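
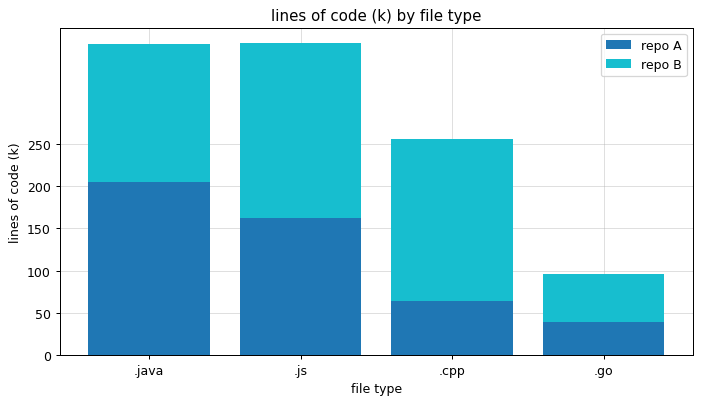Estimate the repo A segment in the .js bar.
≈ 150

repo A top ≈ 150, bottom ≈ 0; segment ≈ 150.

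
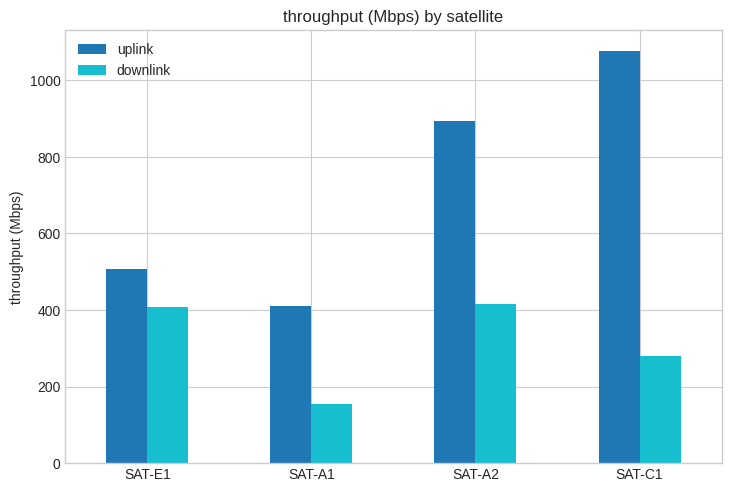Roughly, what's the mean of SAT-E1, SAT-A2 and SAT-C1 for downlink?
≈ 367

(400 + 400 + 300) / 3 ≈ 367.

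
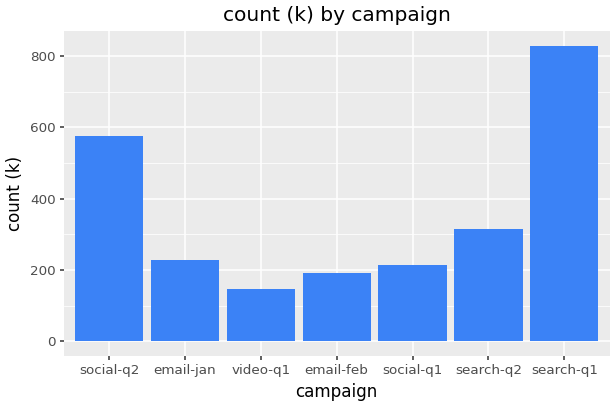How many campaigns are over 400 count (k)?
Above 400: social-q2, search-q1.

2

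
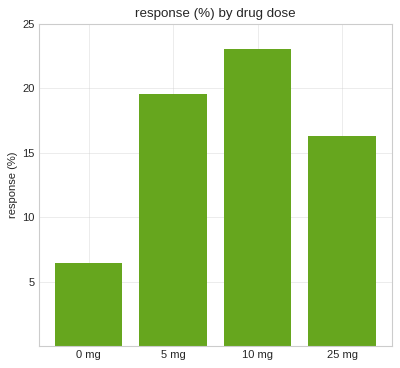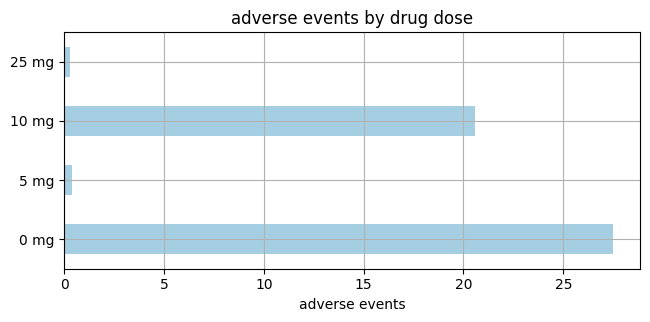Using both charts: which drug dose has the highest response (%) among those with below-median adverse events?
Chart 2 median adverse events ≈ 10; below-median drug doses: 5 mg, 25 mg. Among those, 5 mg has the highest response (%) (≈ 20).

5 mg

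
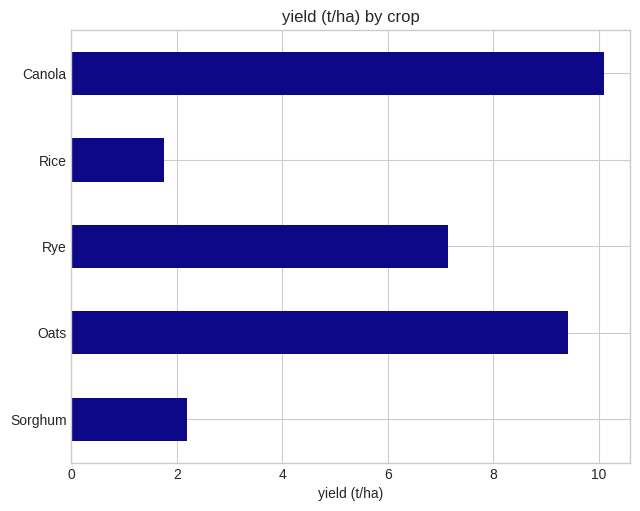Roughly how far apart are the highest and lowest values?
≈ 8

Max Canola ≈ 10, min Rice ≈ 2; range ≈ 8.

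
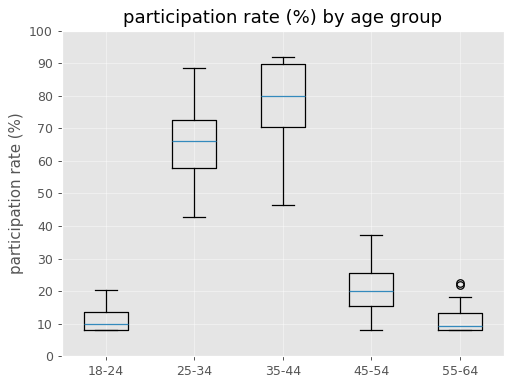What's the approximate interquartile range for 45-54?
≈ 10

Q3 ≈ 30, Q1 ≈ 20; IQR ≈ 10.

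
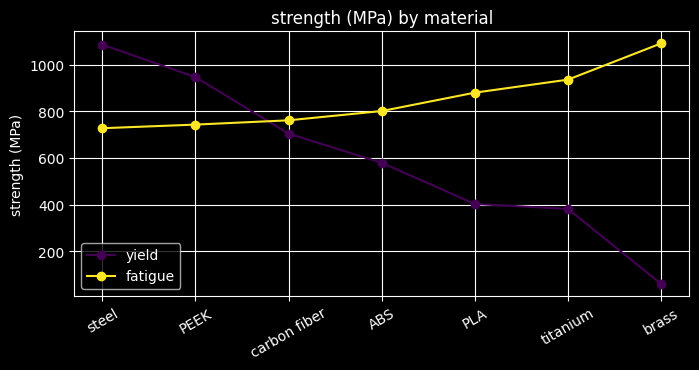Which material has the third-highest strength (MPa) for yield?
carbon fiber

Top 4 for yield: steel ≈ 1100, PEEK ≈ 900, carbon fiber ≈ 700, ABS ≈ 600.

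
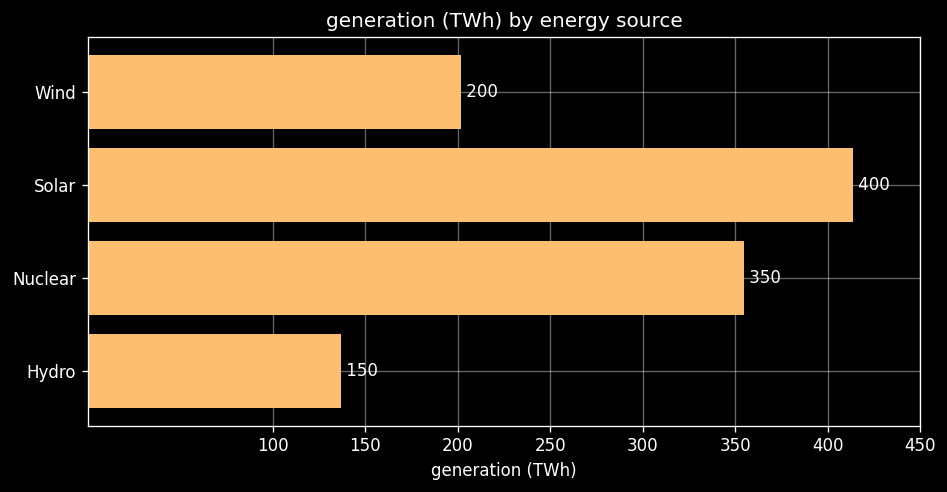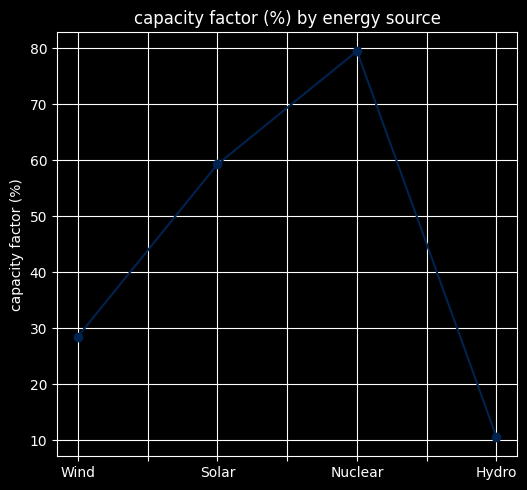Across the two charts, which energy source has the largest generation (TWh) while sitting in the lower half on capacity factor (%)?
Chart 2 median capacity factor (%) ≈ 40; below-median energy sources: Wind, Hydro. Among those, Wind has the highest generation (TWh) (≈ 200).

Wind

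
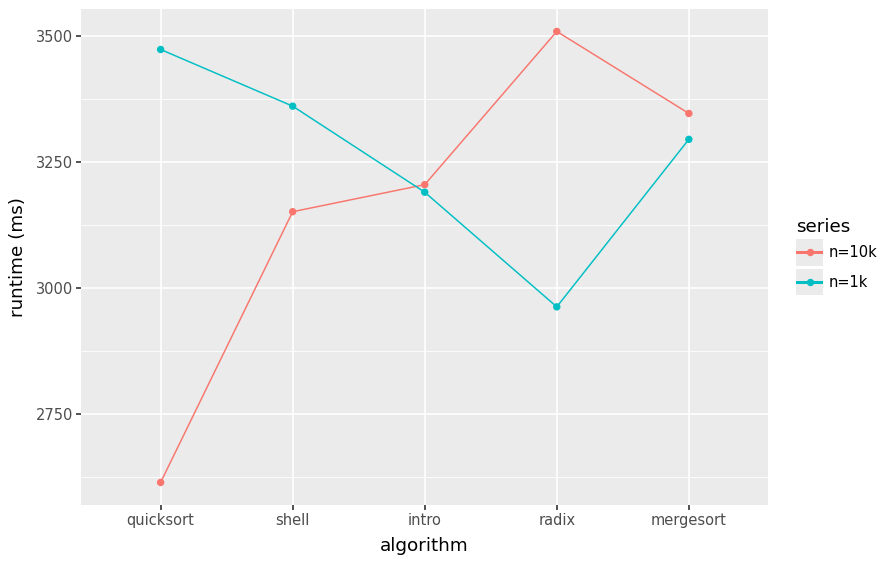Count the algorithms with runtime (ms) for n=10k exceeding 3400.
1

Above 3400: radix.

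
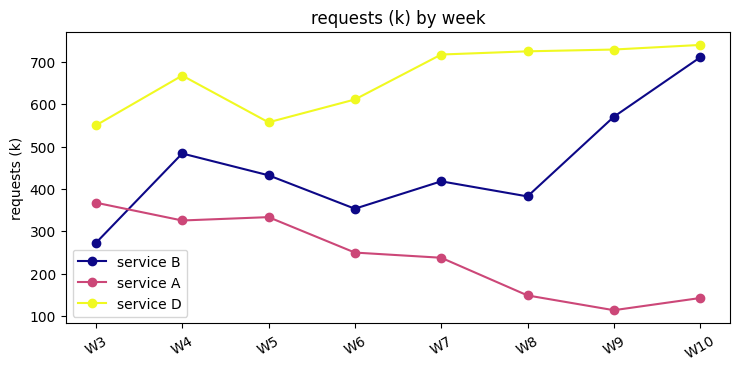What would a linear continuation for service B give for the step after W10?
≈ 850

Last three: 400, 600, 700 → slope ≈ 150/step → next ≈ 850.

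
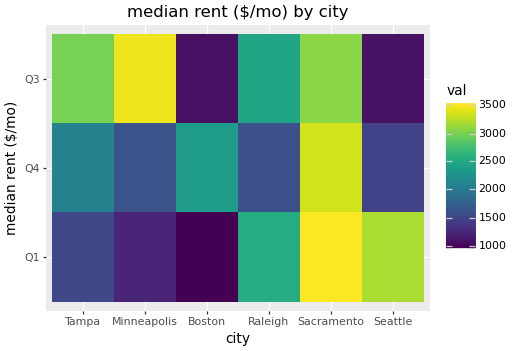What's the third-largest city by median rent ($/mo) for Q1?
Top 4 for Q1: Sacramento ≈ 3500, Seattle ≈ 3000, Raleigh ≈ 2500, Tampa ≈ 1500.

Raleigh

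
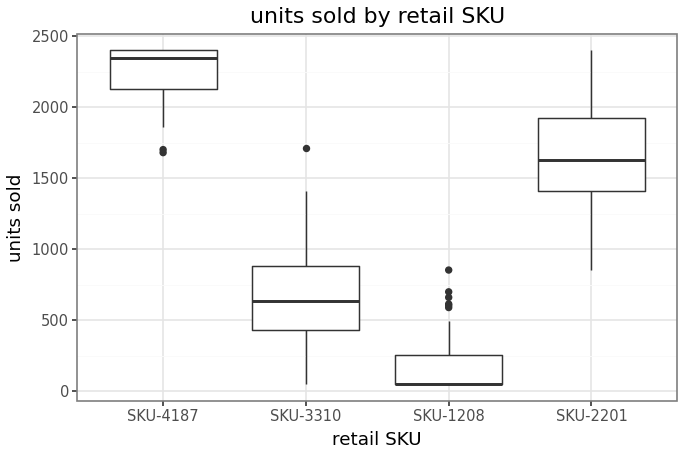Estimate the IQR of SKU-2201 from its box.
Q3 ≈ 2000, Q1 ≈ 1400; IQR ≈ 600.

≈ 600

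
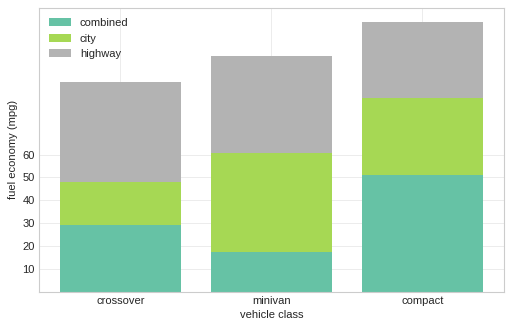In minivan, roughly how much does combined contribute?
combined top ≈ 20, bottom ≈ 0; segment ≈ 20.

≈ 20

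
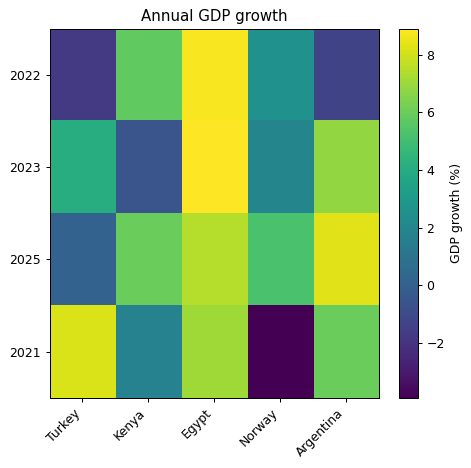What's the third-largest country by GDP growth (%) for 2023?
Turkey

Top 4 for 2023: Egypt ≈ 8, Argentina ≈ 6, Turkey ≈ 4, Norway ≈ 2.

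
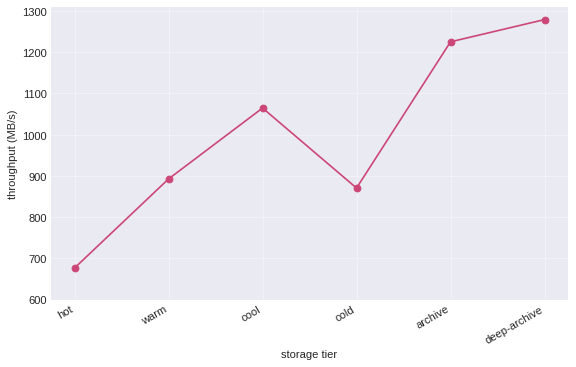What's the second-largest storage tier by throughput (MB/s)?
Top 3: deep-archive ≈ 1300, archive ≈ 1200, cool ≈ 1100.

archive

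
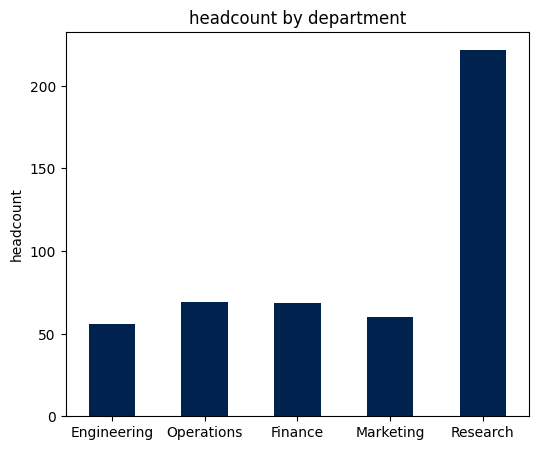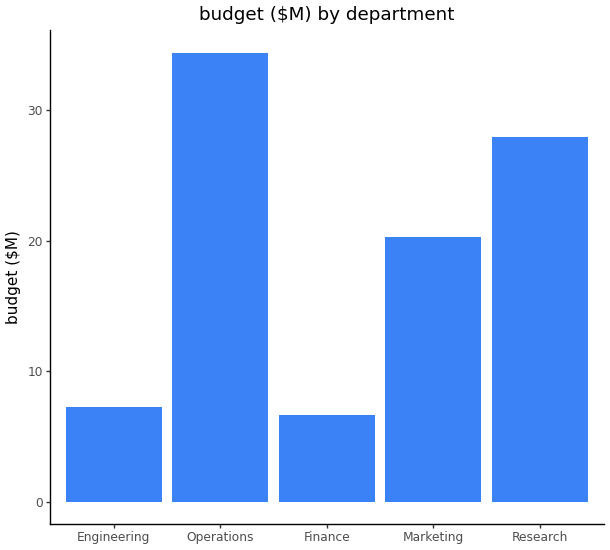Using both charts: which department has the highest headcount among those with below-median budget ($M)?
Finance

Chart 2 median budget ($M) ≈ 20; below-median departments: Engineering, Finance. Among those, Finance has the highest headcount (≈ 75).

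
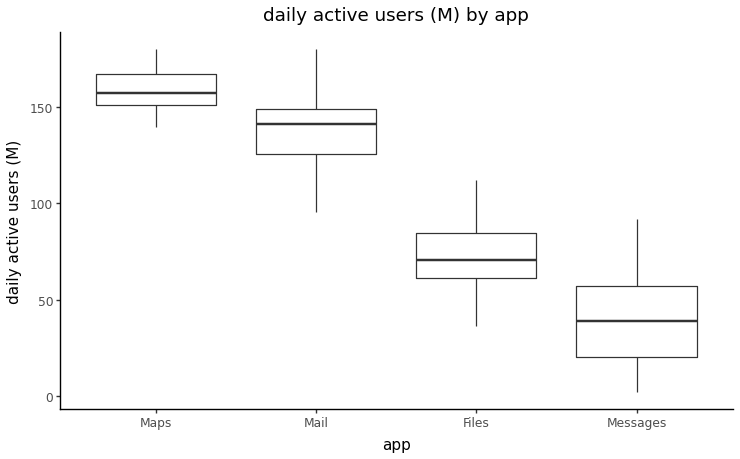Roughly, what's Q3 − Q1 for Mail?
≈ 20

Q3 ≈ 150, Q1 ≈ 130; IQR ≈ 20.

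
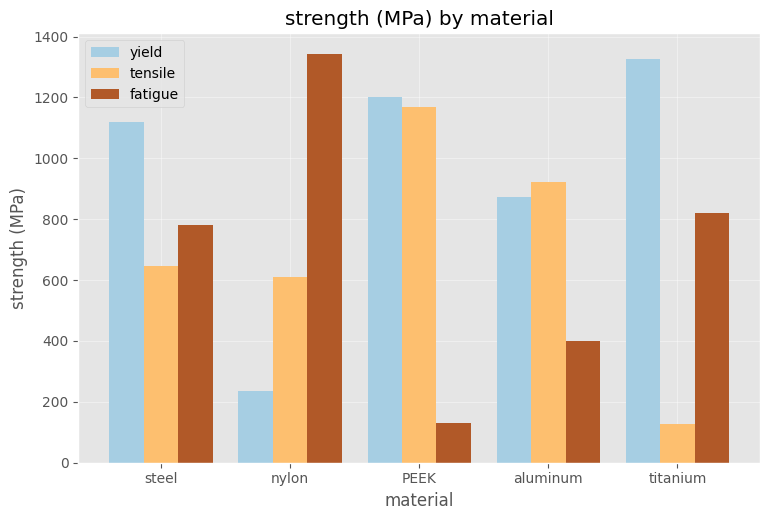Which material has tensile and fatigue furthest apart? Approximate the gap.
PEEK: tensile ≈ 1200, fatigue ≈ 200 → gap ≈ 1000. Next-largest (nylon) is only ≈ 800.

PEEK, ≈ 1000 MPa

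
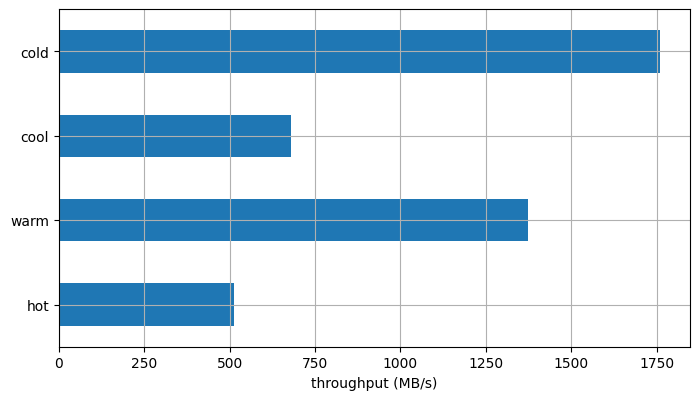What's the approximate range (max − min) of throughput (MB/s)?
Max cold ≈ 1800, min hot ≈ 600; range ≈ 1200.

≈ 1200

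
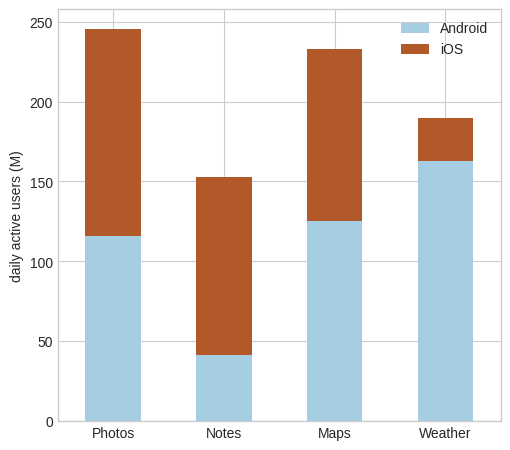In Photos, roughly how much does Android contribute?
Android top ≈ 125, bottom ≈ 0; segment ≈ 125.

≈ 125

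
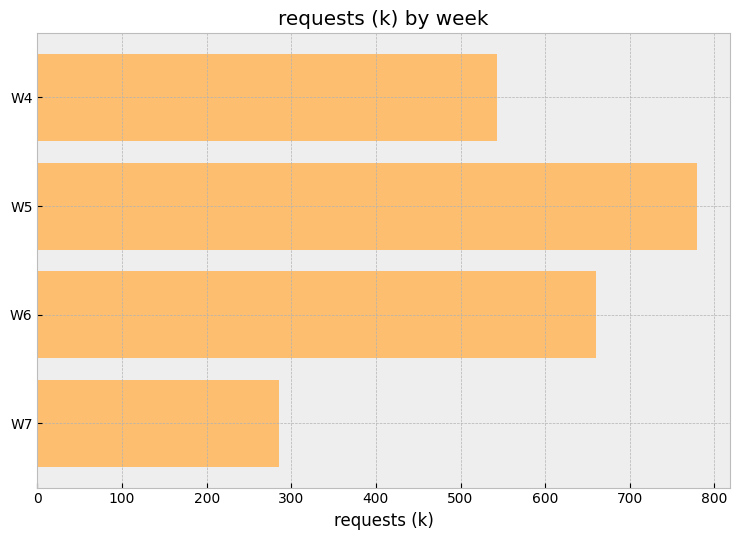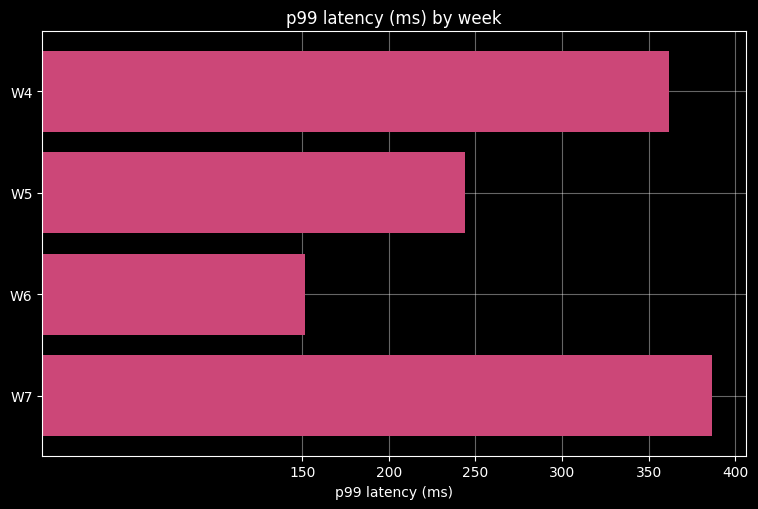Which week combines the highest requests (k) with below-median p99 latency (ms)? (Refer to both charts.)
Chart 2 median p99 latency (ms) ≈ 300; below-median weeks: W5, W6. Among those, W5 has the highest requests (k) (≈ 800).

W5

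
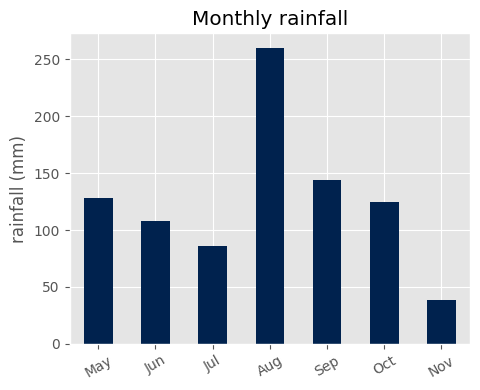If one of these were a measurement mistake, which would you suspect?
Aug

Aug ≈ 250; the rest sit between ≈ 50 and ≈ 150.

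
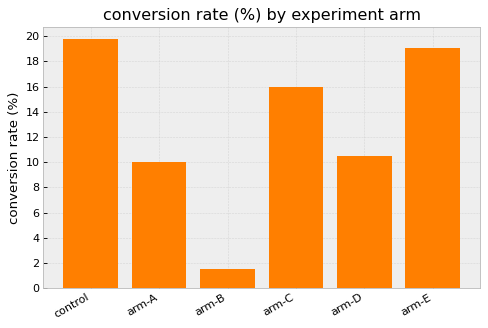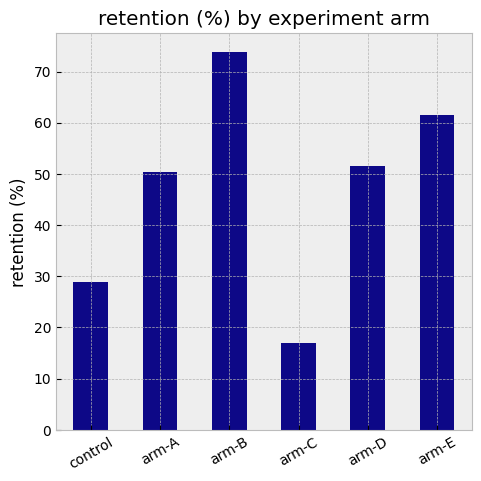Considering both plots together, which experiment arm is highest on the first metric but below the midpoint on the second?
control

Chart 2 median retention (%) ≈ 50; below-median experiment arms: control, arm-A, arm-C. Among those, control has the highest conversion rate (%) (≈ 20).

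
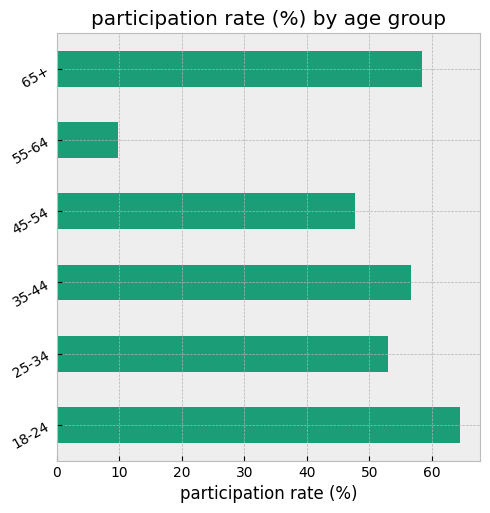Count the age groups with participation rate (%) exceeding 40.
Above 40: 18-24, 25-34, 35-44, 45-54, 65+.

5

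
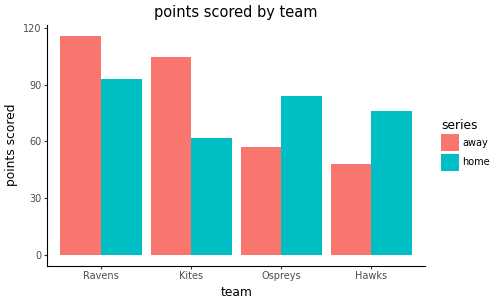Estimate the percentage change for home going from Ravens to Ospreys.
≈ -11.1%

Ravens ≈ 90, Ospreys ≈ 80; (80 − 90) / 90 ≈ -11.1%.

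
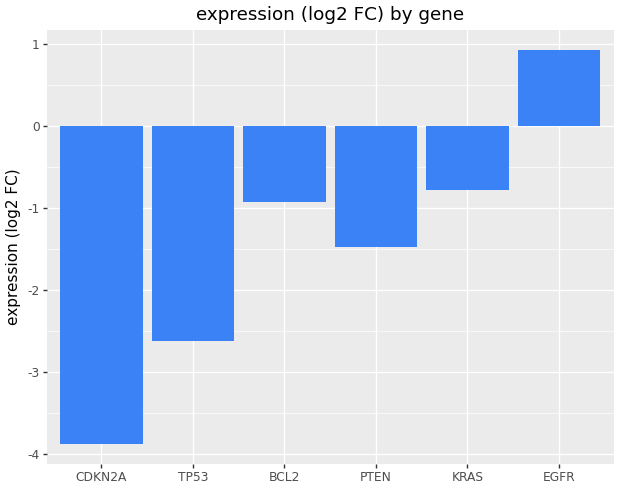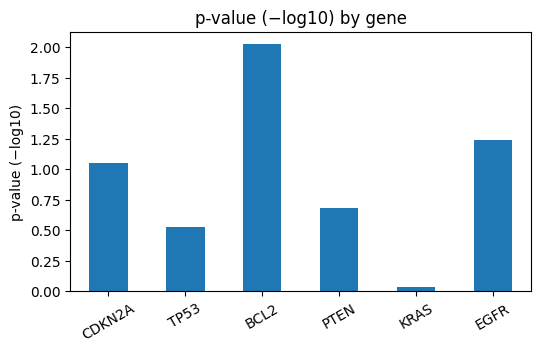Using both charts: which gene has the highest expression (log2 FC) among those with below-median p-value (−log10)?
Chart 2 median p-value (−log10) ≈ 0.8; below-median genes: TP53, PTEN, KRAS. Among those, KRAS has the highest expression (log2 FC) (≈ -0.8).

KRAS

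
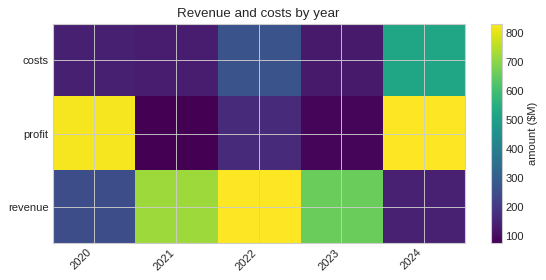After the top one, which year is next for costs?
Top 3 for costs: 2024 ≈ 500, 2022 ≈ 300, 2020 ≈ 100.

2022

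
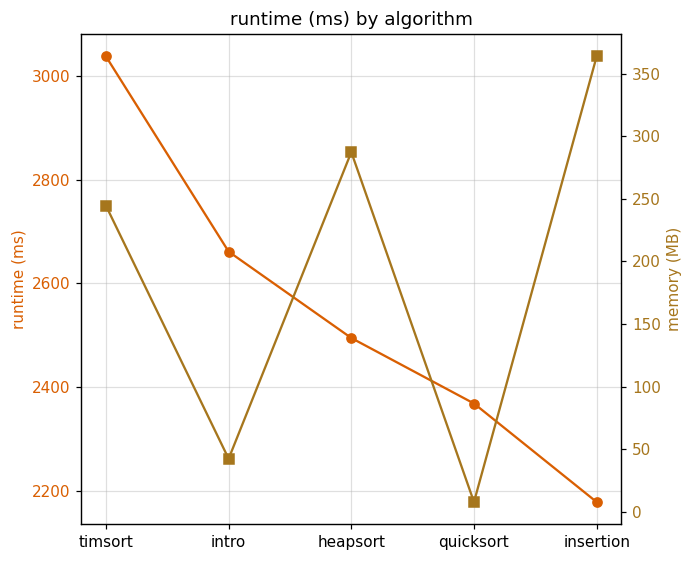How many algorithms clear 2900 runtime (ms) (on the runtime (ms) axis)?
1

Above 2900: timsort.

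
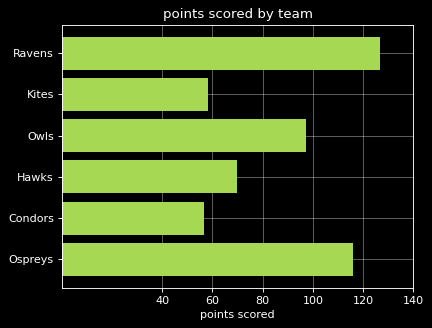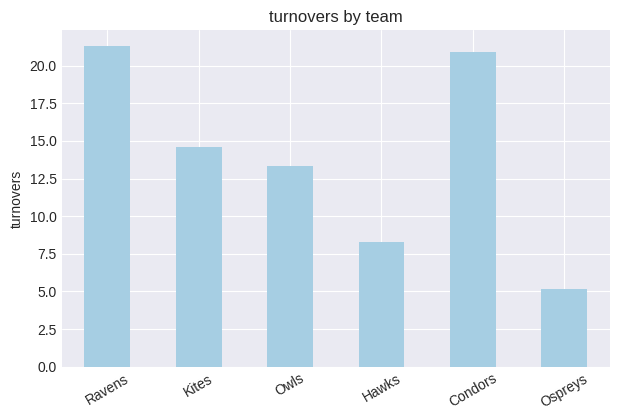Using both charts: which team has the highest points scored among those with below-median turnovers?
Ospreys

Chart 2 median turnovers ≈ 14; below-median teams: Owls, Hawks, Ospreys. Among those, Ospreys has the highest points scored (≈ 120).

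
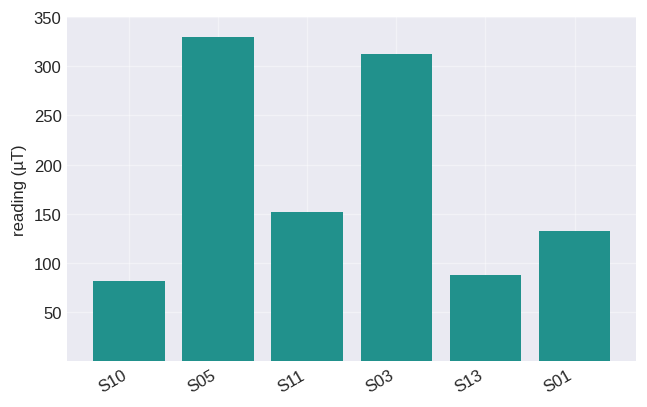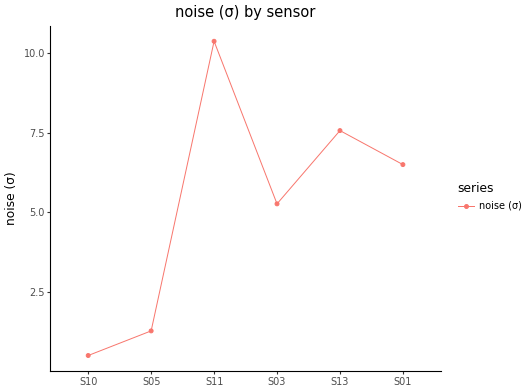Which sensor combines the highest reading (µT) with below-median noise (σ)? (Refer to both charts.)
Chart 2 median noise (σ) ≈ 6; below-median sensors: S10, S05, S03. Among those, S05 has the highest reading (µT) (≈ 350).

S05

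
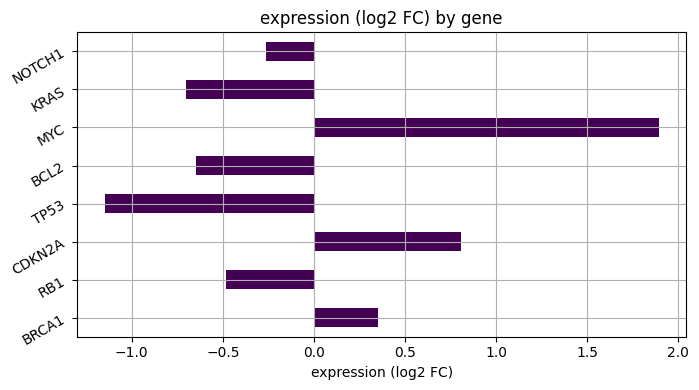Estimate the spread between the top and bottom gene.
≈ 3.0

Max MYC ≈ 2.0, min TP53 ≈ -1.0; range ≈ 3.0.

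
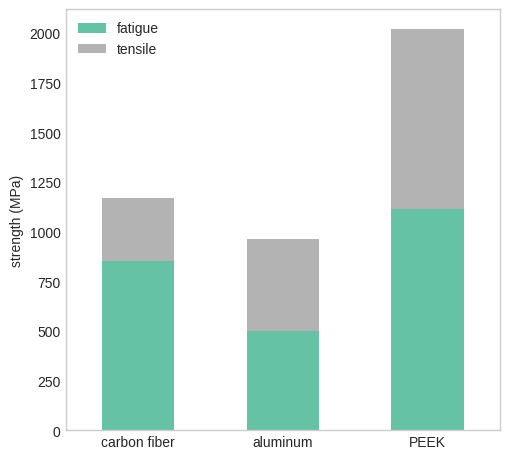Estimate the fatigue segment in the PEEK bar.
≈ 1200

fatigue top ≈ 1200, bottom ≈ 0; segment ≈ 1200.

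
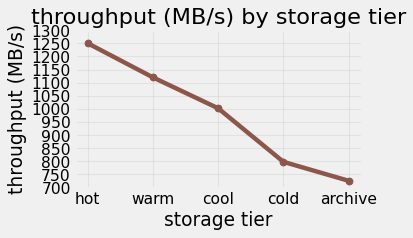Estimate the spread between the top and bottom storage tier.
≈ 500

Max hot ≈ 1250, min archive ≈ 750; range ≈ 500.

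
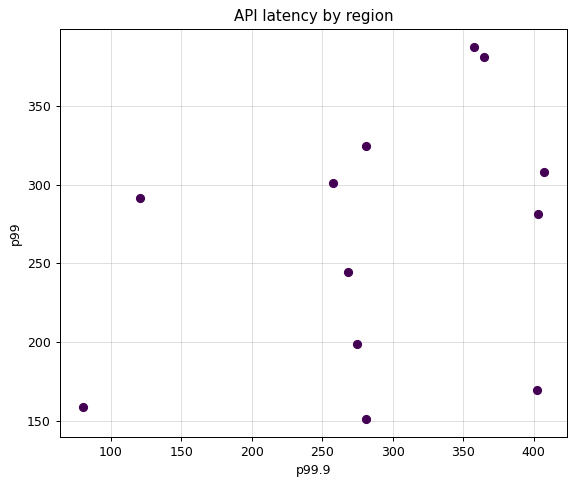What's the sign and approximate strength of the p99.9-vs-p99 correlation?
positive, weak

Points are positively correlated; weak (|r| ≈ 0.3).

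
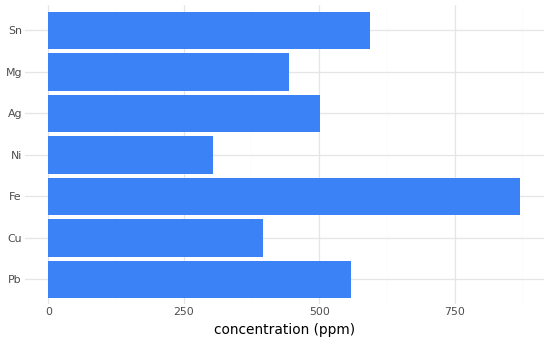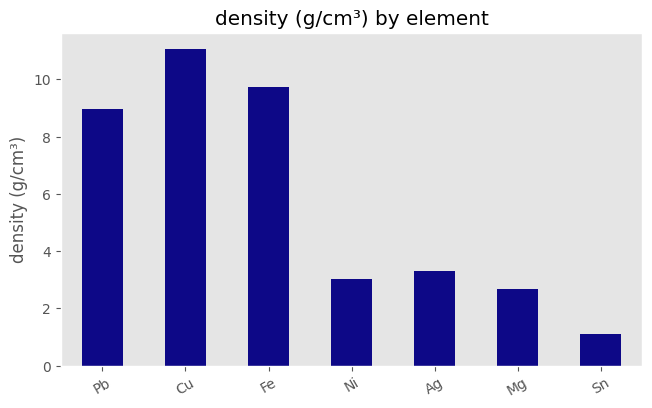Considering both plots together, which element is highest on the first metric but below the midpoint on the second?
Sn

Chart 2 median density (g/cm³) ≈ 4; below-median elements: Ni, Mg, Sn. Among those, Sn has the highest concentration (ppm) (≈ 600).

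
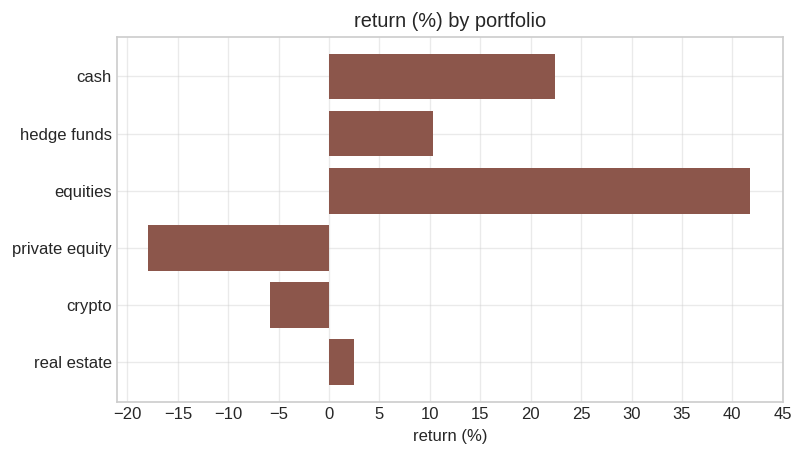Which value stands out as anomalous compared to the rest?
equities

equities ≈ 40; the rest sit between ≈ -20 and ≈ 20.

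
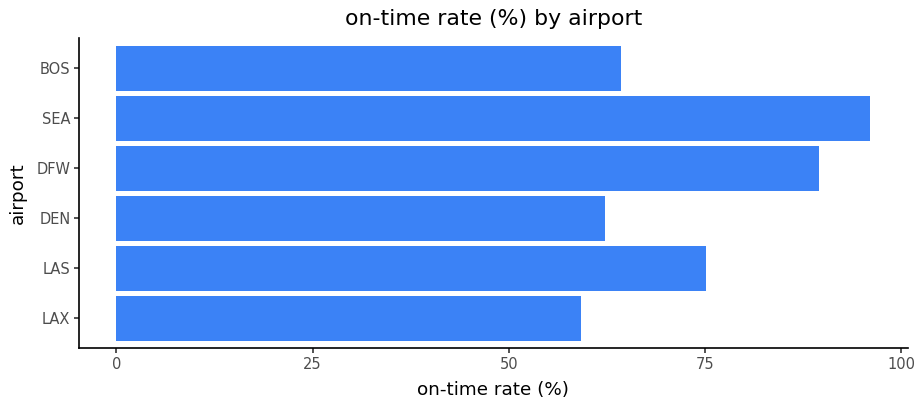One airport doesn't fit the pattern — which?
SEA ≈ 100; the rest sit between ≈ 60 and ≈ 90.

SEA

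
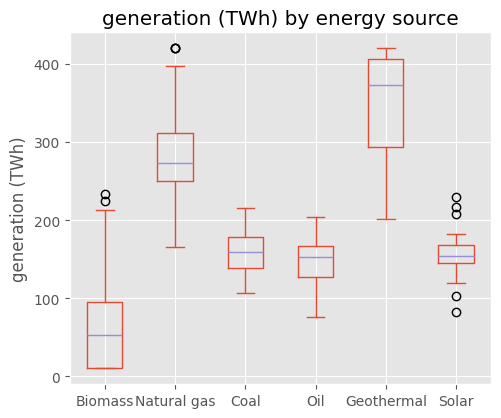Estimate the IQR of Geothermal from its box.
≈ 100

Q3 ≈ 400, Q1 ≈ 300; IQR ≈ 100.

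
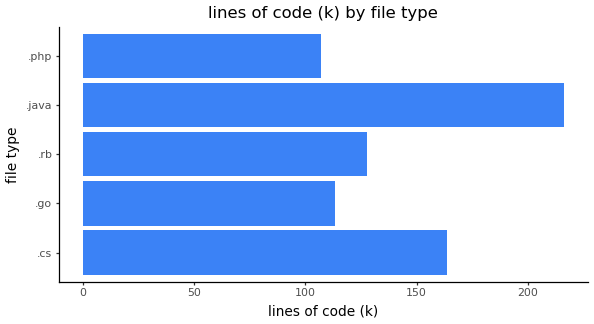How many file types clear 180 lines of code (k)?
Above 180: .java.

1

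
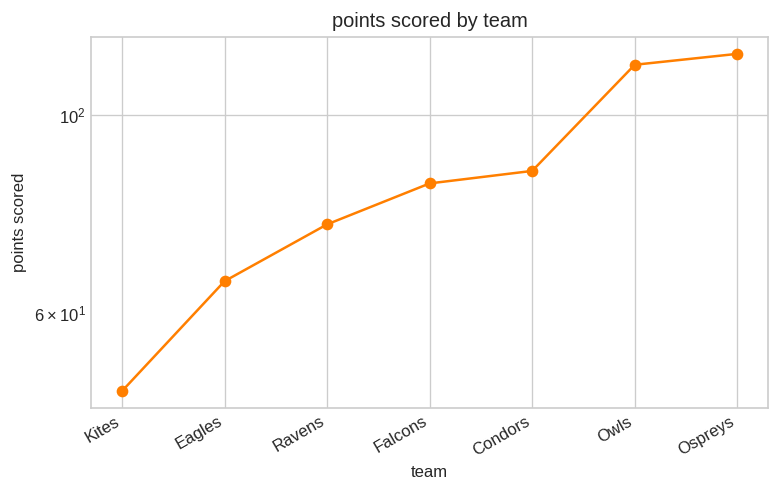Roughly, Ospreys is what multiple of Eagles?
≈ 1.71×

Ospreys ≈ 120, Eagles ≈ 70; 120/70 ≈ 1.71.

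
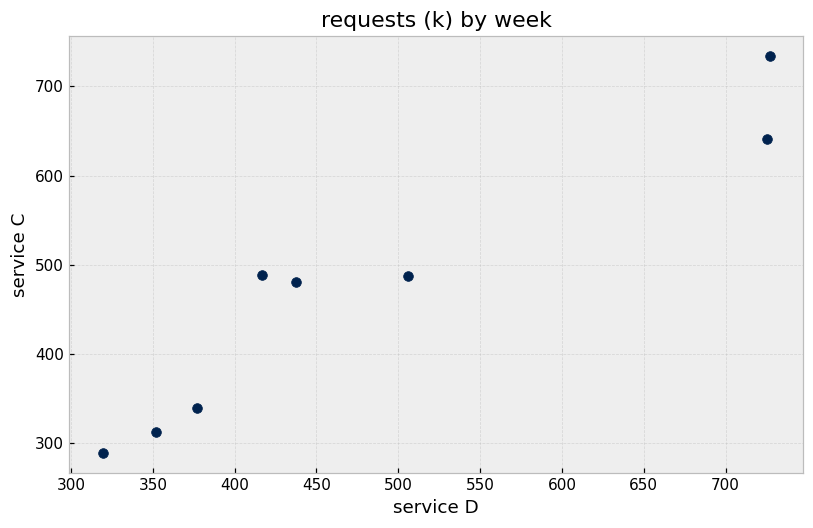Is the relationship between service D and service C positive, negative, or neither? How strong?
positive, strong

Points are positively correlated; strong (|r| ≈ 1.0).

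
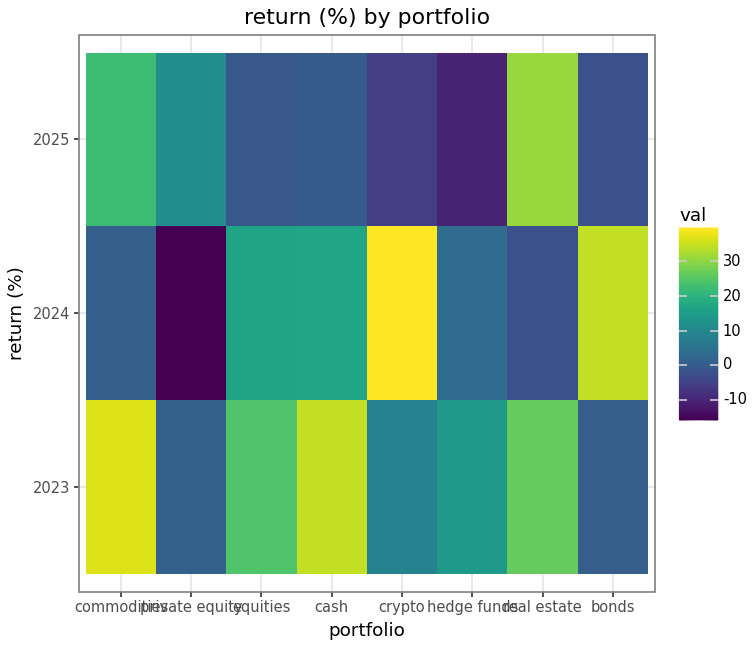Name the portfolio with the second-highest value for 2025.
Top 3 for 2025: real estate ≈ 30, commodities ≈ 20, private equity ≈ 10.

commodities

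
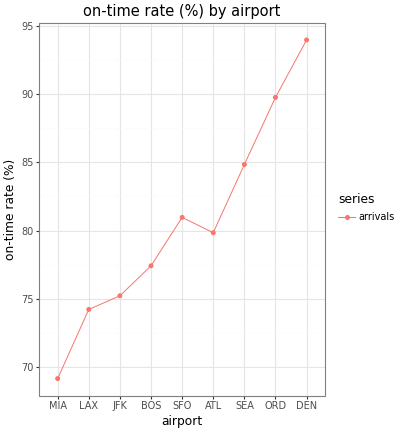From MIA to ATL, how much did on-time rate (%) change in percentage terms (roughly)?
MIA ≈ 70, ATL ≈ 80; (80 − 70) / 70 ≈ +14.3%.

≈ +14.3%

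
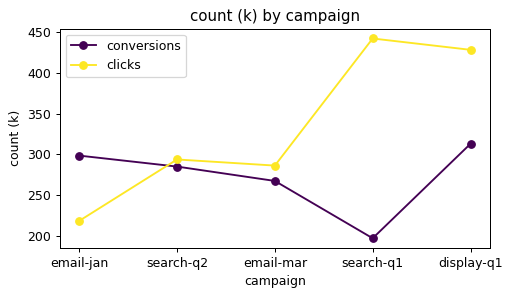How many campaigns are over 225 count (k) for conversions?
4

Above 225: email-jan, search-q2, email-mar, display-q1.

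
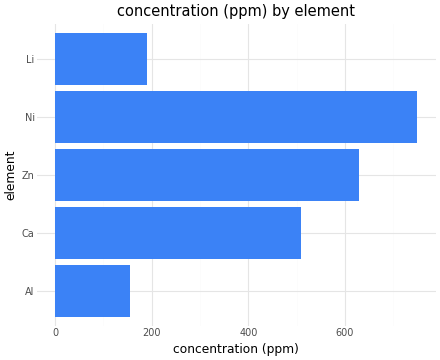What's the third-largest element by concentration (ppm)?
Ca

Top 4: Ni ≈ 800, Zn ≈ 600, Ca ≈ 500, Li ≈ 200.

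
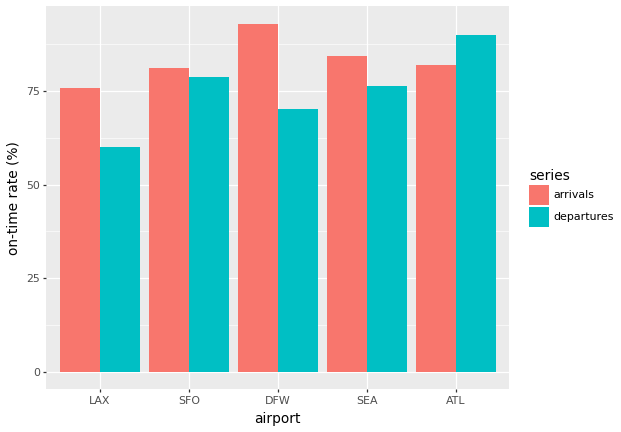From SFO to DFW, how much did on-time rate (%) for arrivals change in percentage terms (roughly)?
SFO ≈ 80, DFW ≈ 90; (90 − 80) / 80 ≈ +12.5%.

≈ +12.5%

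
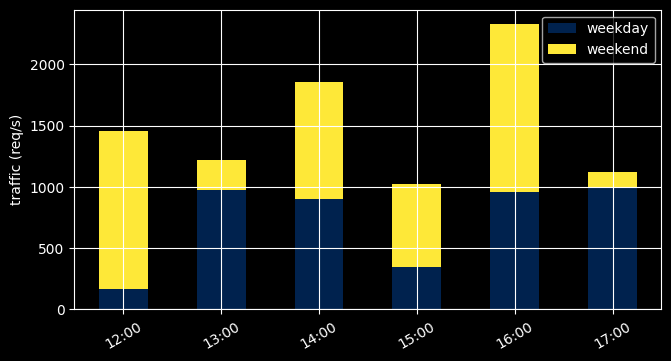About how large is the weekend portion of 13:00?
≈ 200

weekend top ≈ 1200, bottom ≈ 1000; segment ≈ 200.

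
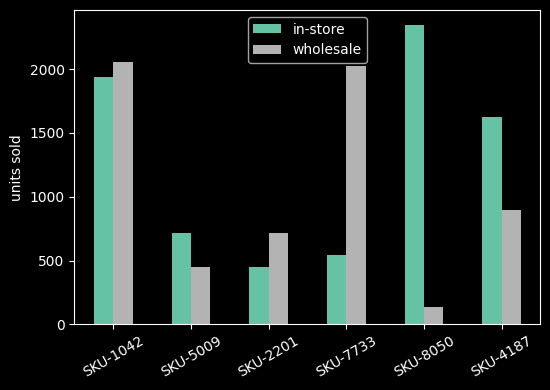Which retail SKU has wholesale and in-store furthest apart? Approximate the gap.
SKU-8050: wholesale ≈ 200, in-store ≈ 2400 → gap ≈ 2200. Next-largest (SKU-7733) is only ≈ 1400.

SKU-8050, ≈ 2200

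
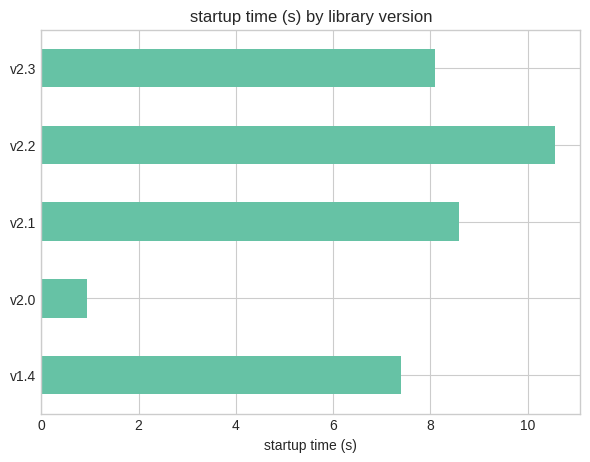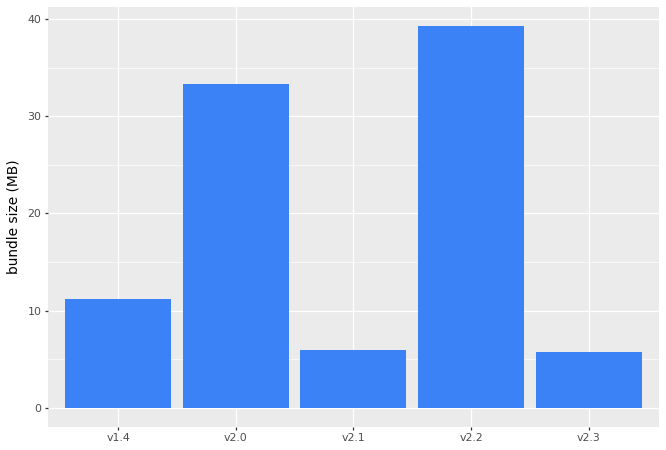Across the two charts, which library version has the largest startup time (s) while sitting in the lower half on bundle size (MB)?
Chart 2 median bundle size (MB) ≈ 10; below-median library versions: v2.1, v2.3. Among those, v2.1 has the highest startup time (s) (≈ 9).

v2.1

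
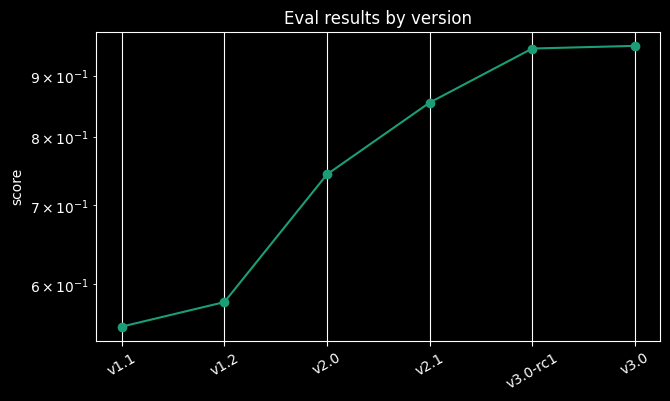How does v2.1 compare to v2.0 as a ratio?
v2.1 ≈ 0.85, v2.0 ≈ 0.75; 0.85/0.75 ≈ 1.13.

≈ 1.13×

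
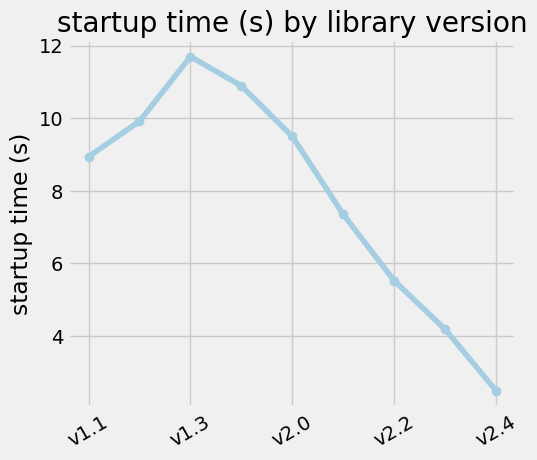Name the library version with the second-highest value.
v1.4

Top 3: v1.3 ≈ 12, v1.4 ≈ 11, v1.2 ≈ 10.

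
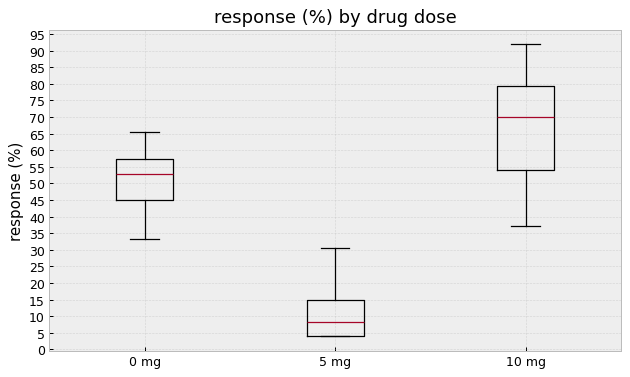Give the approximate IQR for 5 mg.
Q3 ≈ 15, Q1 ≈ 5; IQR ≈ 10.

≈ 10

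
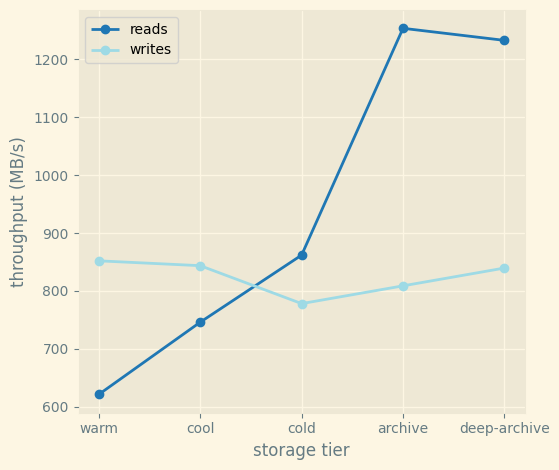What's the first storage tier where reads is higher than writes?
cool: reads ≈ 700 vs writes ≈ 800 (not yet); cold: reads ≈ 900 vs writes ≈ 800 (first crossover).

cold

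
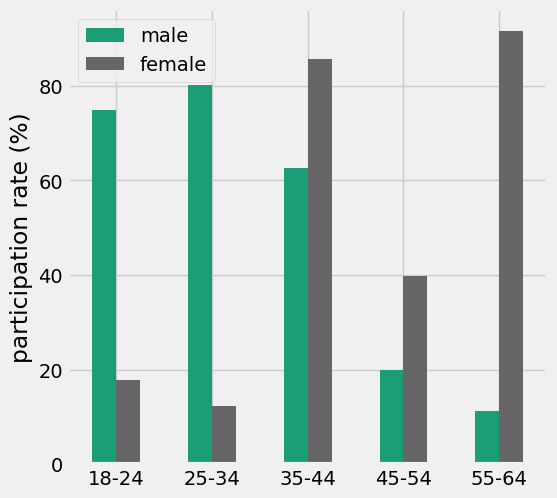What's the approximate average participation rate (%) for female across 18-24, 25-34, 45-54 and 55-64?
≈ 40

(20 + 10 + 40 + 90) / 4 ≈ 40.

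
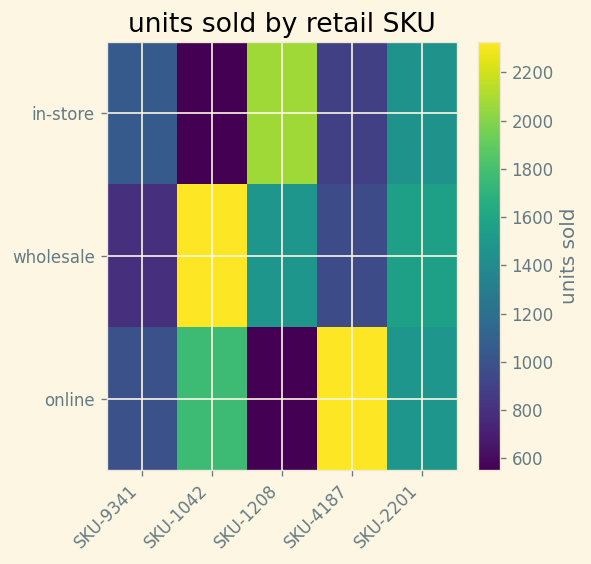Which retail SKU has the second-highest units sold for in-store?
Top 3 for in-store: SKU-1208 ≈ 2000, SKU-2201 ≈ 1400, SKU-9341 ≈ 1000.

SKU-2201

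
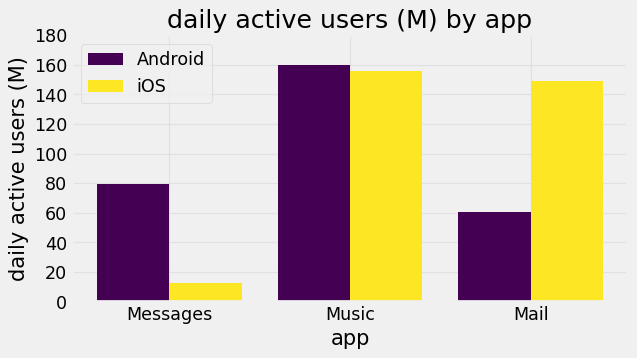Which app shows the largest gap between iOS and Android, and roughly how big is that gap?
Mail, ≈ 80 M

Mail: iOS ≈ 140, Android ≈ 60 → gap ≈ 80. Next-largest (Messages) is only ≈ 60.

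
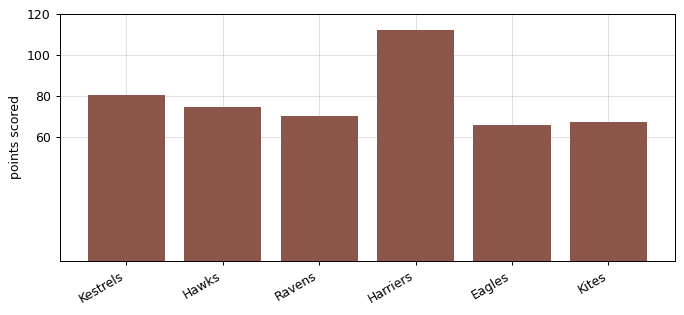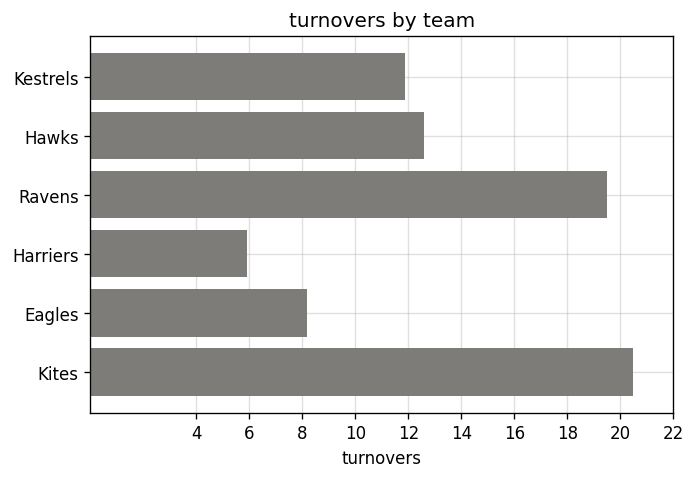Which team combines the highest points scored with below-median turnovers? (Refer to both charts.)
Harriers

Chart 2 median turnovers ≈ 12; below-median teams: Kestrels, Harriers, Eagles. Among those, Harriers has the highest points scored (≈ 120).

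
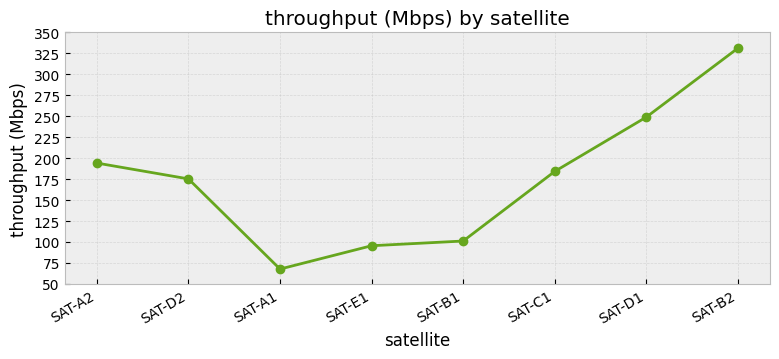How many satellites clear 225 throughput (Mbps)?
Above 225: SAT-D1, SAT-B2.

2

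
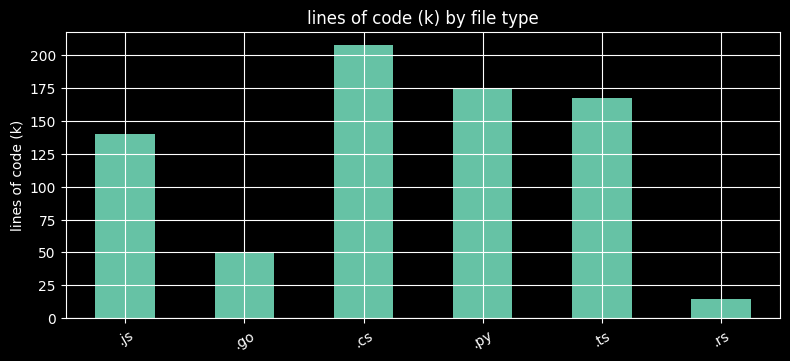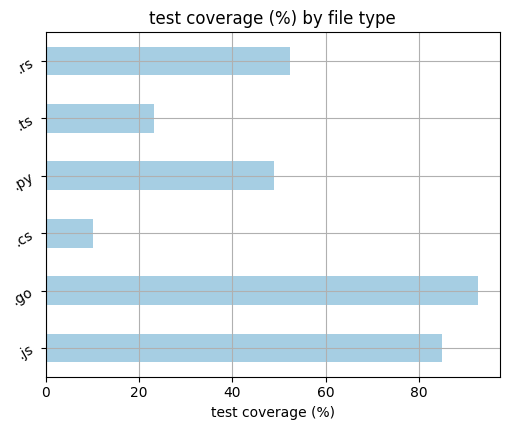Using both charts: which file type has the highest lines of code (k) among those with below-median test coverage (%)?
.cs

Chart 2 median test coverage (%) ≈ 50; below-median file types: .cs, .py, .ts. Among those, .cs has the highest lines of code (k) (≈ 200).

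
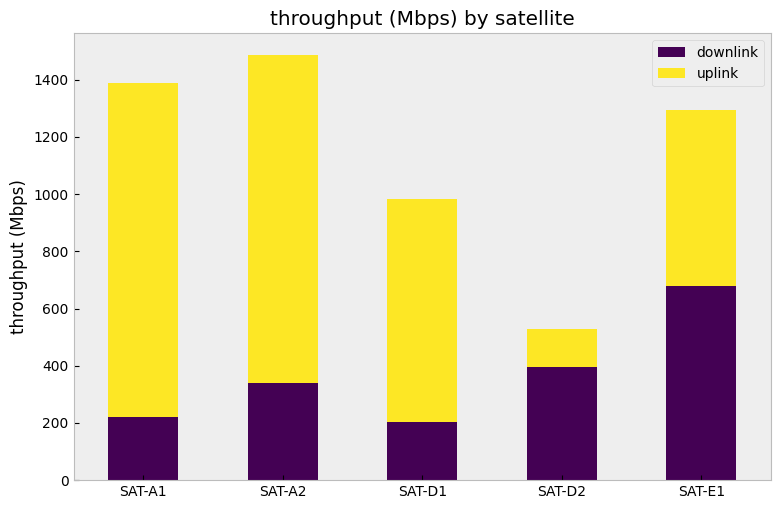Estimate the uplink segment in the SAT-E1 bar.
≈ 600

uplink top ≈ 1200, bottom ≈ 600; segment ≈ 600.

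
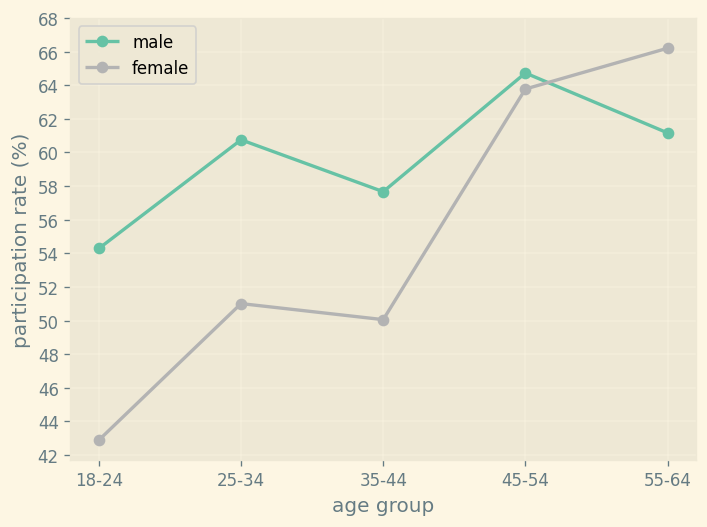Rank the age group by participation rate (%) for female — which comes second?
45-54

Top 3 for female: 55-64 ≈ 66, 45-54 ≈ 64, 25-34 ≈ 52.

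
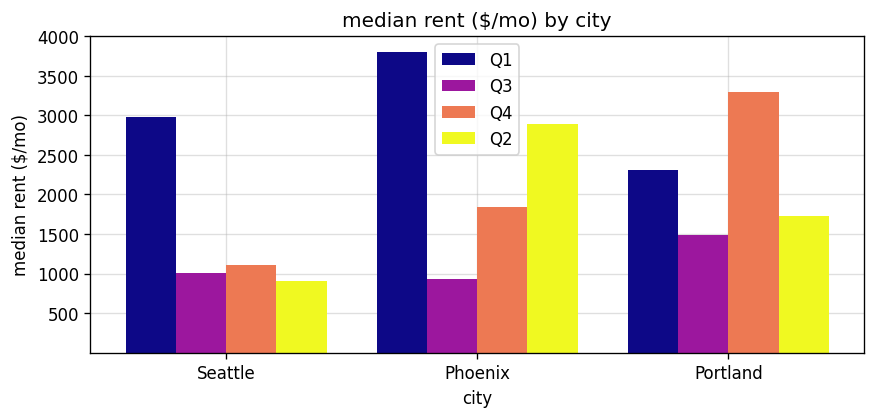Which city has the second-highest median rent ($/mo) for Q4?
Phoenix

Top 3 for Q4: Portland ≈ 3500, Phoenix ≈ 2000, Seattle ≈ 1000.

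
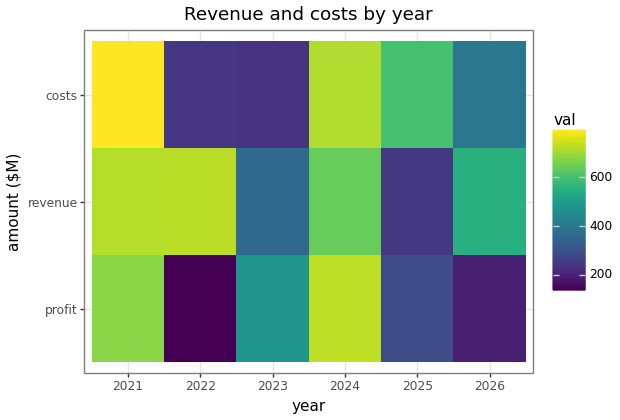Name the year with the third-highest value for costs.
2025

Top 4 for costs: 2021 ≈ 800, 2024 ≈ 700, 2025 ≈ 600, 2026 ≈ 400.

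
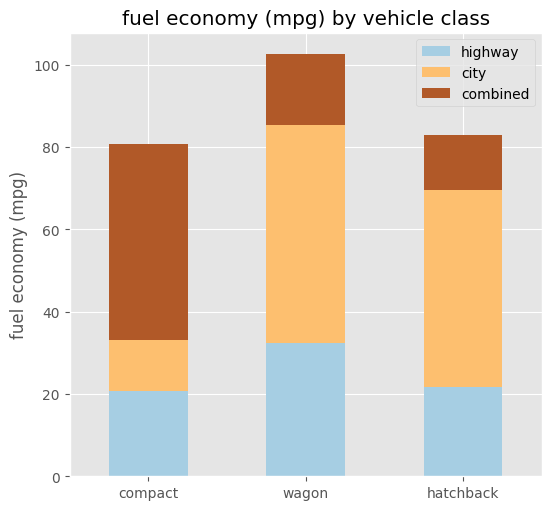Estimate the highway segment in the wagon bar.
≈ 30

highway top ≈ 30, bottom ≈ 0; segment ≈ 30.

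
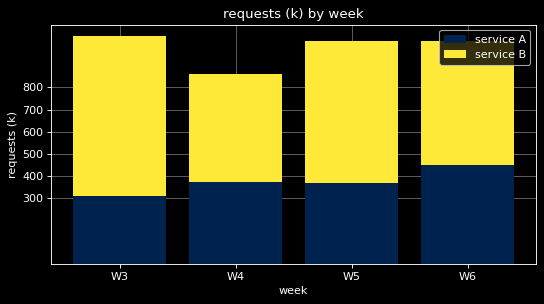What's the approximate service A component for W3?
≈ 300

service A top ≈ 300, bottom ≈ 0; segment ≈ 300.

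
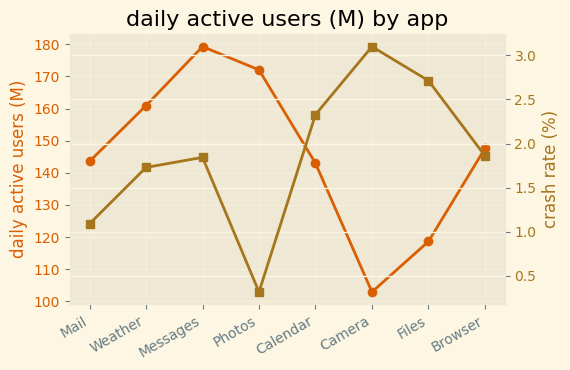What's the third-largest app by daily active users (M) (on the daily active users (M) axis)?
Weather

Top 4 (on the daily active users (M) axis): Messages ≈ 180, Photos ≈ 170, Weather ≈ 160, Browser ≈ 150.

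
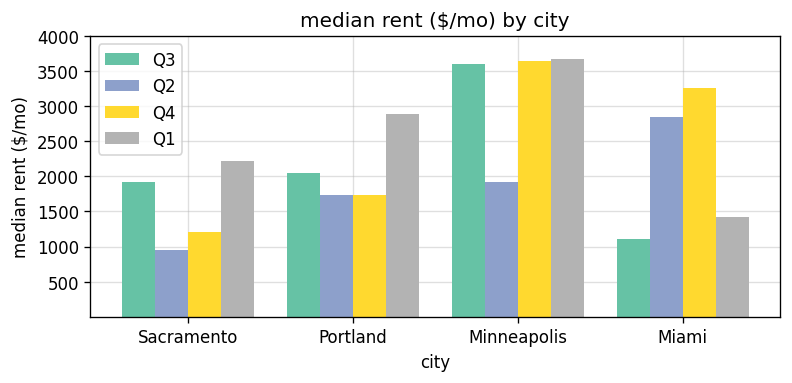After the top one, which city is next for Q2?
Top 3 for Q2: Miami ≈ 3000, Minneapolis ≈ 2000, Portland ≈ 1500.

Minneapolis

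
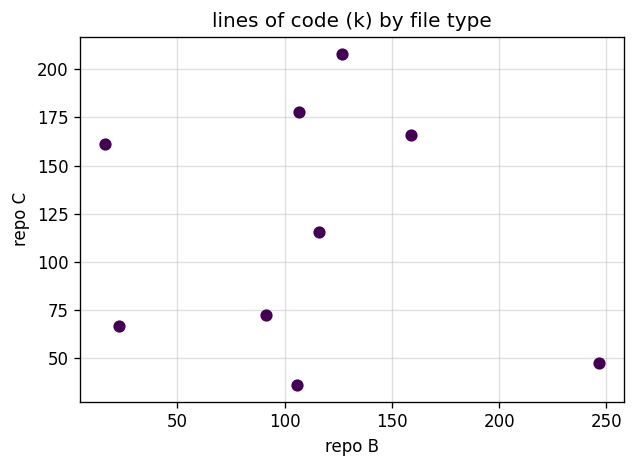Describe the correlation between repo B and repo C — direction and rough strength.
no clear correlation

Points are roughly uncorrelated; weak (|r| ≈ 0.1).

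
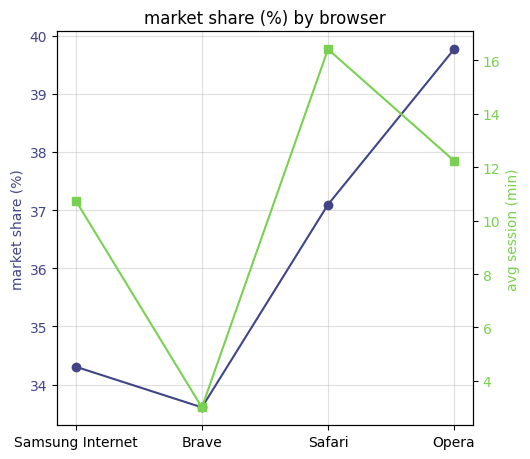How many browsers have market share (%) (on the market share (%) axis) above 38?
1

Above 38: Opera.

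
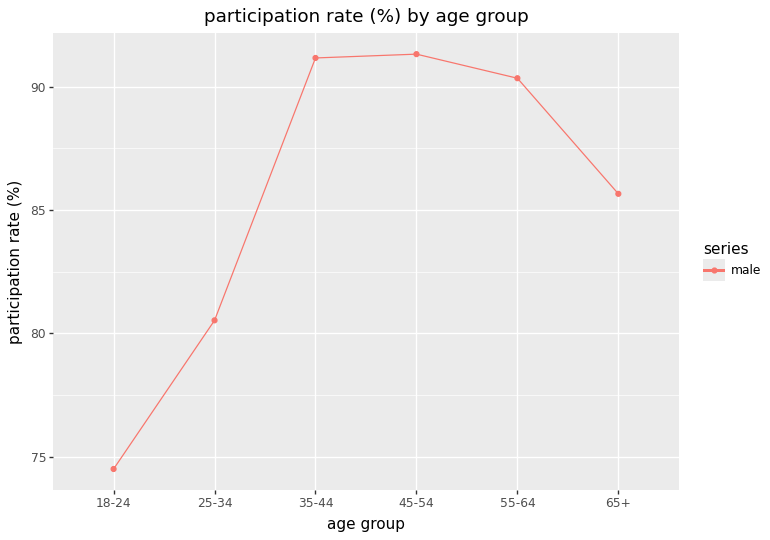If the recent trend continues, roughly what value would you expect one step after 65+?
≈ 83

Last three: 92, 90, 86 → slope ≈ -3/step → next ≈ 83.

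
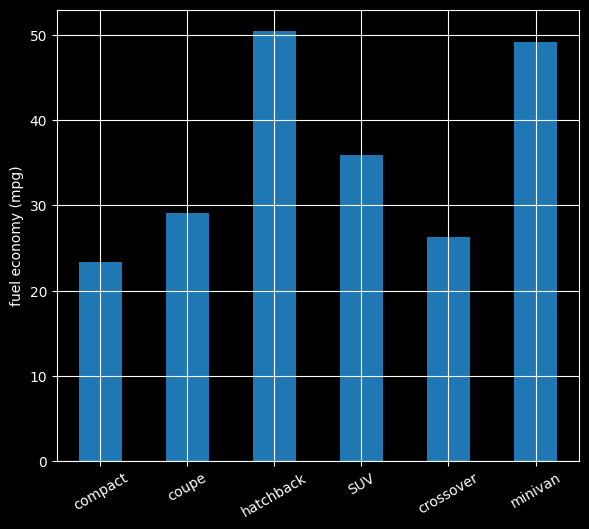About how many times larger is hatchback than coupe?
≈ 1.67×

hatchback ≈ 50, coupe ≈ 30; 50/30 ≈ 1.67.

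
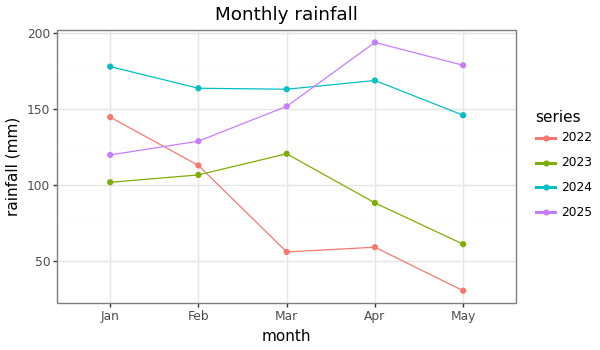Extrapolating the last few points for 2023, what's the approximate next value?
Last three: 120, 80, 60 → slope ≈ -30/step → next ≈ 30.

≈ 30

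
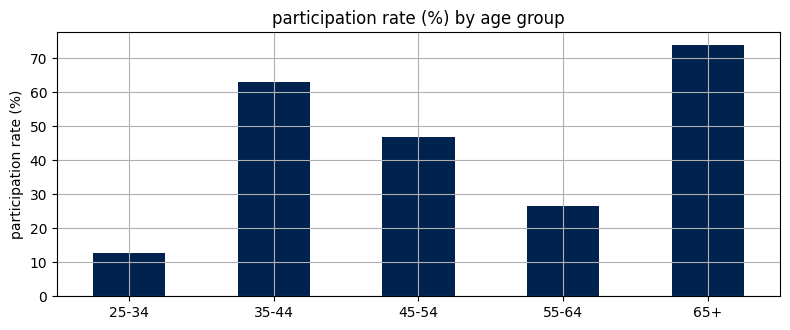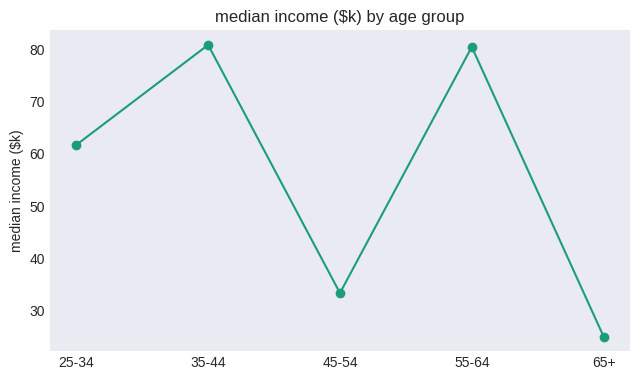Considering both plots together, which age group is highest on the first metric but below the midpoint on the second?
Chart 2 median median income ($k) ≈ 60; below-median age groups: 45-54, 65+. Among those, 65+ has the highest participation rate (%) (≈ 70).

65+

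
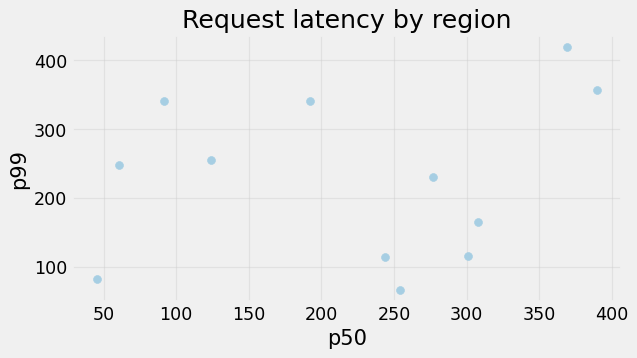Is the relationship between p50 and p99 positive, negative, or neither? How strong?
Points are roughly uncorrelated; weak (|r| ≈ 0.2).

no clear correlation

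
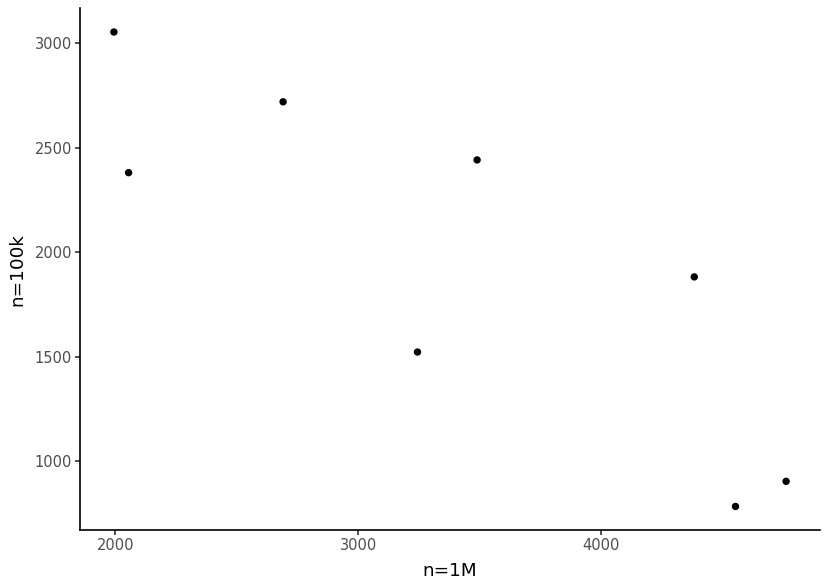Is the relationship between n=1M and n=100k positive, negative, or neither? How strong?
negative, strong

Points are negatively correlated; strong (|r| ≈ 0.8).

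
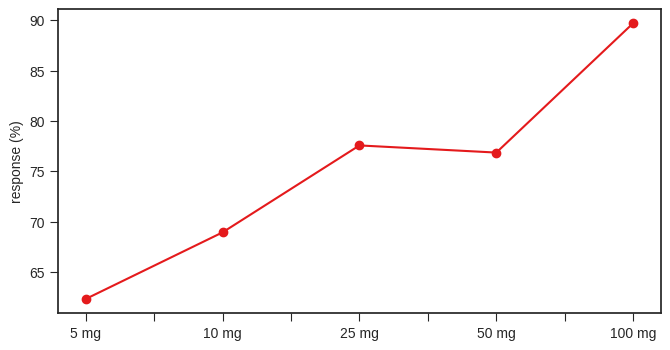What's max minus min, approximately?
Max 100 mg ≈ 90, min 5 mg ≈ 60; range ≈ 30.

≈ 30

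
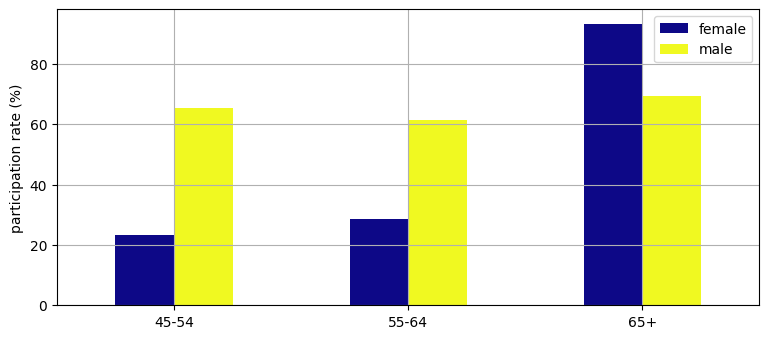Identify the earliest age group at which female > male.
55-64: female ≈ 30 vs male ≈ 60 (not yet); 65+: female ≈ 90 vs male ≈ 70 (first crossover).

65+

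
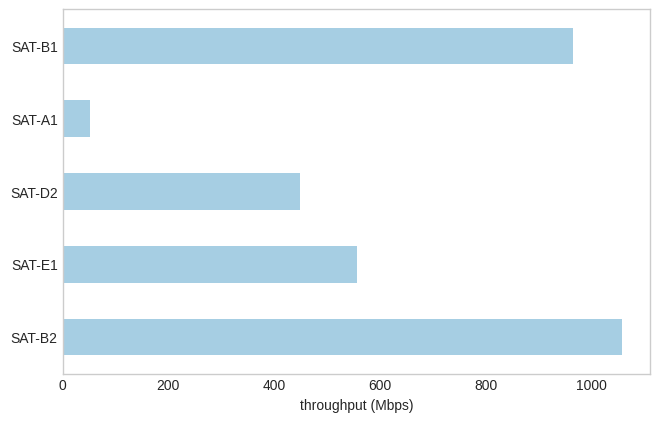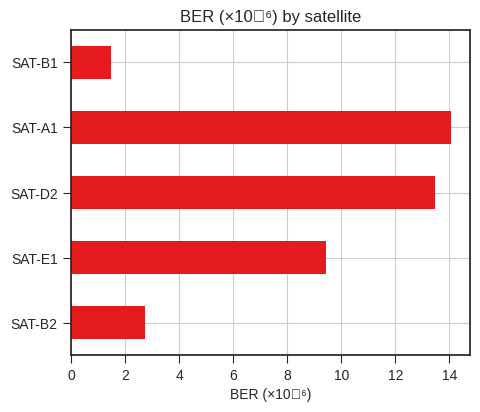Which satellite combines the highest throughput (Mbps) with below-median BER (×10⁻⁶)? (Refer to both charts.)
Chart 2 median BER (×10⁻⁶) ≈ 10; below-median satellites: SAT-B2, SAT-B1. Among those, SAT-B2 has the highest throughput (Mbps) (≈ 1100).

SAT-B2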